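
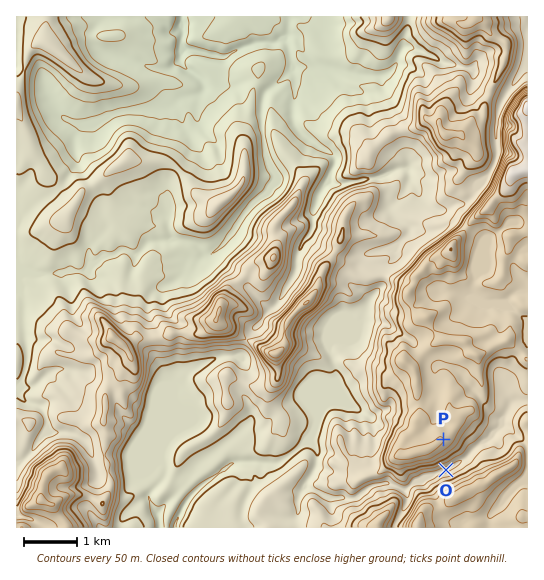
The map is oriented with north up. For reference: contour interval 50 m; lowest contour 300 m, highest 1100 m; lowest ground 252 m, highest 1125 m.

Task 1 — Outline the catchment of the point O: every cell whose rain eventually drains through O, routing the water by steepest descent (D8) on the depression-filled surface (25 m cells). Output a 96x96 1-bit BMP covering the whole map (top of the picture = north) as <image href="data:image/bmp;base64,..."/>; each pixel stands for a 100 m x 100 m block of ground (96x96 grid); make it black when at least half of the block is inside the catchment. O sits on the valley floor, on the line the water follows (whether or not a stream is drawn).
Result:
<image width="96" height="96" href="data:image/bmp;base64,Qk2+BAAAAAAAAD4AAAAoAAAAYAAAAGAAAAABAAEAAAAAAIAEAAATCwAAEwsAAAIAAAAAAAAA////AAAAAAAAAAAAAAAAAAAf//8AAAAAAAAAAAAP//8AAAAAAAAAAAAP//8AAAAAAAAAAAAH//8AAAAAAAAAAAAAf/8AAAAAAAAAAAAAP/8AAAAAAAAAAAAAP/8AAAAAAAAAAAAAf/8AAAAAAAAAAAAAf/8AAAAAAAAAAAAA//8AAAAAAAAAAAAA//8AAAAAAAAAAAAA//8AAAAAAAAAAAAA//8AAAAAAAAAAAAA//8AAAAAAAAAAADx//8AAAAAAAAAAAD///8AAAAAAAAAAAB///8AAAAAAAAAAAA///8AAAAAAAAAAAAf//8AAAAAAAAAAAAf//8AAAAAAAAAAAAf//8AAAAAAAAAAAAP//8AAAAAAAAAAAAP//8AAAAAAAAAAAAf//8AAAAAAAAAAAAf//8AAAAAAAAAAAAf//8AAAAAAAAAAAAf//8AAAAAAAAAAAAf//8AAAAAAAAAAAAf//8AAAAAAAAAAAAf//8AAAAAAAAAAAA///8AAAAAAAAAAAAf//8AAAAAAAAAAAAP//4AAAAAAAAAAAAH+HwAAAAAAAAAAAAD8DgAAAAAAAAAAAAAAAAAAAAAAAAAAAAAAAAAAAAAAAAAAAAAAAAAAAAAAAAAAAAAAAAAAAAAAAAAAAAAAAAAAAAAAAAAAAAAAAAAAAAAAAAAAAAAAAAAAAAAAAAAAAAAAAAAAAAAAAAAAAAAAAAAAAAAAAAAAAAAAAAAAAAAAAAAAAAAAAAAAAAAAAAAAAAAAAAAAAAAAAAAAAAAAAAAAAAAAAAAAAAAAAAAAAAAAAAAAAAAAAAAAAAAAAAAAAAAAAAAAAAAAAAAAAAAAAAAAAAAAAAAAAAAAAAAAAAAAAAAAAAAAAAAAAAAAAAAAAAAAAAAAAAAAAAAAAAAAAAAAAAAAAAAAAAAAAAAAAAAAAAAAAAAAAAAAAAAAAAAAAAAAAAAAAAAAAAAAAAAAAAAAAAAAAAAAAAAAAAAAAAAAAAAAAAAAAAAAAAAAAAAAAAAAAAAAAAAAAAAAAAAAAAAAAAAAAAAAAAAAAAAAAAAAAAAAAAAAAAAAAAAAAAAAAAAAAAAAAAAAAAAAAAAAAAAAAAAAAAAAAAAAAAAAAAAAAAAAAAAAAAAAAAAAAAAAAAAAAAAAAAAAAAAAAAAAAAAAAAAAAAAAAAAAAAAAAAAAAAAAAAAAAAAAAAAAAAAAAAAAAAAAAAAAAAAAAAAAAAAAAAAAAAAAAAAAAAAAAAAAAAAAAAAAAAAAAAAAAAAAAAAAAAAAAAAAAAAAAAAAAAAAAAAAAAAAAAAAAAAAAAAAAAAAAAAAAAAAAAAAAAAAAAAAAAAAAAAAAAAAAAAAAAAAAAAAAAAAAAAAAAAAAAAAAAAAAAAAAAAAAAAAAAAAAAAAAAAAAAAAAAAAAAAAAAAAAAAAAAAAAAAAAAAAAAAAAAAAAAAAAAAAAAAAAAAAAAAAAAAAAAAAAAAAAAAAAAAAAAAAAAAAAAAAAAAAAAAAAAAAAAAAAAAAAAAAAAAAAAAAAAAAAAAAAAAAAAAAAA="/>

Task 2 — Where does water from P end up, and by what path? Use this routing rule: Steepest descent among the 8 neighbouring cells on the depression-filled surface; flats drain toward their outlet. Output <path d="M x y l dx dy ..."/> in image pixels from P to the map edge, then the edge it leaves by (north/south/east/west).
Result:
<path d="M443 439l3 0 17 18 0 2-2 3-18 9-4 0-2 2-6 5-4 1-4 4-8 0-1 2-3 0-5 5-1-1-4 0-4-3-3 0-5-3-7 0-1 2-6 0-6 2-12 11-24 0-4-3-11-2-4-3-3 0-5-3 0-5 7-8 0-3 2-2 0-3 2-1 0-15-4-5-7 0-7 2-10 10-11 6-43-1-9 4-9 9-15 10-13 13-6 8-8 16 0 5"/>
exit: south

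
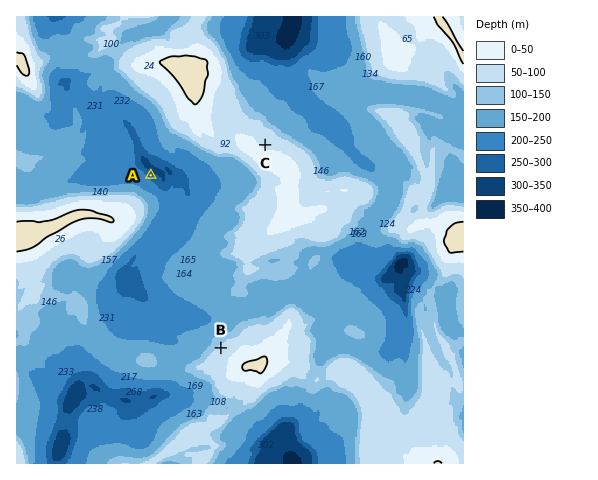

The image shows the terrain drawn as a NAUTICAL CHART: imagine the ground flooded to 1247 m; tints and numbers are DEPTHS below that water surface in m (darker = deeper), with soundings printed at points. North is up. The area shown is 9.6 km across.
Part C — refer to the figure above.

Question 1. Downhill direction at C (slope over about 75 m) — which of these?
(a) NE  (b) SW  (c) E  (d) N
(a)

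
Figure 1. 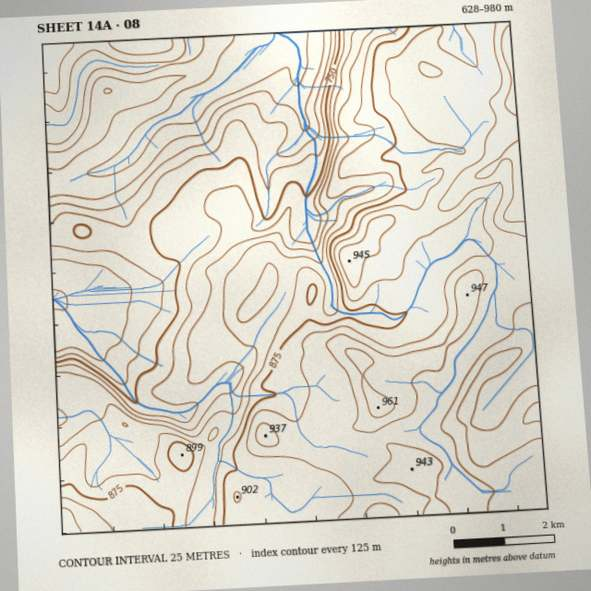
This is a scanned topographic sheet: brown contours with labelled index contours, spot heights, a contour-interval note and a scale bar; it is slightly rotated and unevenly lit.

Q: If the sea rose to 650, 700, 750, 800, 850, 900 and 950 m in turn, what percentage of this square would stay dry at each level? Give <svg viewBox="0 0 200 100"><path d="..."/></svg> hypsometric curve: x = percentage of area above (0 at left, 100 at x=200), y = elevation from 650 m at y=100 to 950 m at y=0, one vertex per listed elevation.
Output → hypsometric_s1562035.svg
<svg viewBox="0 0 200 100"><path d="M191 100l-27-17-20-16-18-17-24-17-38-16-58-17"/></svg>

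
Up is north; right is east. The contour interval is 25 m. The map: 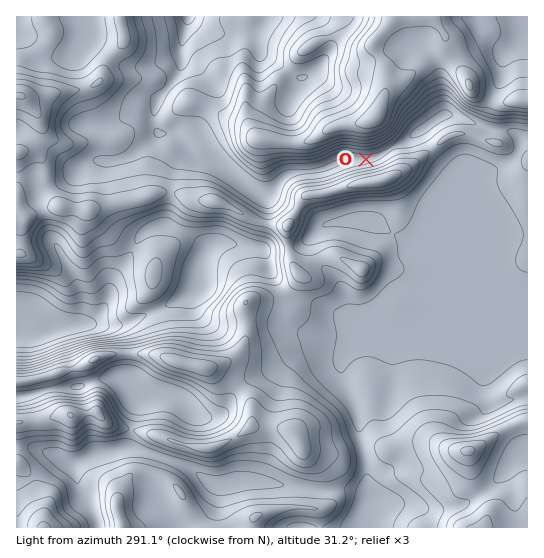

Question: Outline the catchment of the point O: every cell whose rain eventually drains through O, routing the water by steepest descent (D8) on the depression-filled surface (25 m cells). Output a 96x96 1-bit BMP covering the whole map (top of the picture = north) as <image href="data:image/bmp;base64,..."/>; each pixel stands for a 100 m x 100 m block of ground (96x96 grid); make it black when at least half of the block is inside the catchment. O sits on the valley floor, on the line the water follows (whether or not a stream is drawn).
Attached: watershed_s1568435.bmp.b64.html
<image width="96" height="96" href="data:image/bmp;base64,Qk2+BAAAAAAAAD4AAAAoAAAAYAAAAGAAAAABAAEAAAAAAIAEAAATCwAAEwsAAAIAAAAAAAAA////AAAAAAAAAAAAAAAAAAAAAAAAAAAAAAAAAAAAAAAAAAAAAAAAAAAAAAAAAAAAAAAAAAAAAAAAAAAAAAAAAAAAAAAAAAAAAAAAAAAAAAAAAAAAAAAAAAAAAAAAAAAAAAAAAAAAAAAAAAAAAAAAAAAAAAAAAAAAAAAAAAAAAAAAAAAAAAAAAAAAAAAAAAAAAAAAAAAAAAAAAAAAAAAAAAAAAAAAAAAAAAAAAAAAAAAAAAAAAAAAAAAAAAAAAAAAAAAAAAAAAAAAAAAAAAAAAAAAAAAAAAAAAAAAAAAAAAAAAAAAAAAAAAAAAAAAAAAAAAAAAAAAAAAAAAAAAAAAAAAAAAAAAAAAAAAAAAAAAAAAAAAAAAAAAAAAAAAAAAAAAAAAAAAAAAAAAAAAAAAAAAAAAAAAAAAAAAAAAAAAAAAAAAAAAAAAAAAAAAAAAAAAAAAAAAAAAAAAAAAAAAAAAAAAAAAAAAAAAAAAAAAAAAAAAAAAAAAAAAAAAAAAAAAAAAAAAAAAAAAAAAAAAAAAAAAAAAAAAAAAAAAAAAAAAAAAAAAAAAAAAAAAAAAAAAAAAAAAAAAAAAAAAAAAAAAAAAAAAAAAAAAAAAAAAAAAAAAAAAAAAAAAAAAAAAAAAAAAAAAAAAAAAAAAAAAAAAAAAAAAAAAAAAAAAAAAAAAAAAAAAAAAAAAAAAAAAAAAAAAAAAAAAAAAAAAAAAAAAAAAAAAAAAAAAAAAAAAAAAAAAAAAAAAAAAAAAAAAAAAAAAAAAAAAAAAAAAAAAAAAAAAAAAAAAAAAAAAAAAAAAAAAAAAAAAAAAAAAAAAAAAAAAAAAAAAAAAAAAAAAAAAAAAAAAAAAAAAAAAAAAAAAAAAAAAAAAAAAAAAAAAAAAAAAAAAAAAAAAAAAAAAAAAAAAAAAAAAAAAAAAAAAAAAAAAAAAAAAAAAAAAAAAAAAAAAAAAAAAAAAAAAAAAAAAAAAAAAAAAAAAAAAAAAAAAAAAAAAAAAAAAAAAAAAAAAAAAAAAAAAAAAAAAAAAAAAAAAAAAAAAAAAAAAAAAAAAAAAADwAAAAAAAAAAAAAAD8AAAAAAAAAAAAAAD/AAAAAAAAAAAAAAD/gAAAAAAAAAAAAAD/wAAAAAAAAAAAAAD/4AAAAAAAAAAAAAD/+AAAAAAAAAAAAAD//AEAAAAAAAAAAAD//w8AAAAAAAAAAAD///8AAAAAAAAAAAD///8AAAAAAAAAAAD///8AAAAAAAAAAAA///8AAAAAAAAAAAA///8AAAAAAAAAAAA///+AAAAAAAAAAAAf//wAAAAAAAAAAAAf//gAAAAAAAAAAAAf/+AAAAAAAAAAAAAf/+AAAAAAAAAAAAAf/8AAAAAAAAAAAAAf/8AAAAAAAAAAAAAf/4AAAAAAAAAAAAAf/wAAAAAAAAAAAAA//gAAAAAAAAAAAAB//gAAAAAAAAAAAAB//gAAAAAAAAAAAAB//gAAAAAAAAAAAAA//AAAAAAAAAAAAAAf/AAAAAAAAAAAAAAP+AAAAAAAAAAAAAAH8AAA="/>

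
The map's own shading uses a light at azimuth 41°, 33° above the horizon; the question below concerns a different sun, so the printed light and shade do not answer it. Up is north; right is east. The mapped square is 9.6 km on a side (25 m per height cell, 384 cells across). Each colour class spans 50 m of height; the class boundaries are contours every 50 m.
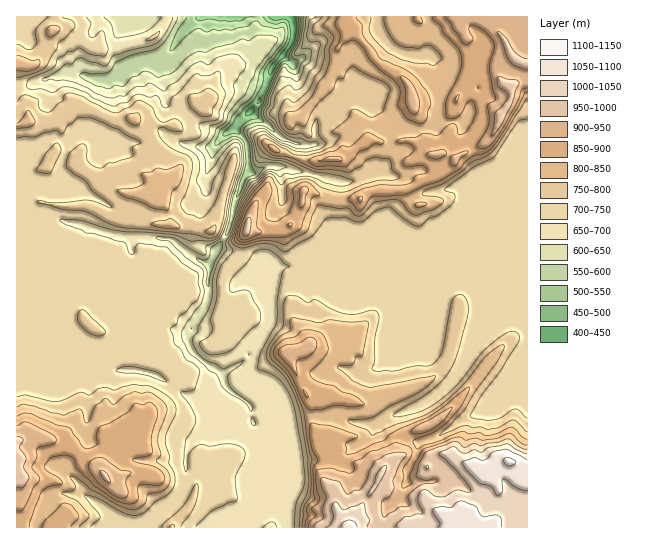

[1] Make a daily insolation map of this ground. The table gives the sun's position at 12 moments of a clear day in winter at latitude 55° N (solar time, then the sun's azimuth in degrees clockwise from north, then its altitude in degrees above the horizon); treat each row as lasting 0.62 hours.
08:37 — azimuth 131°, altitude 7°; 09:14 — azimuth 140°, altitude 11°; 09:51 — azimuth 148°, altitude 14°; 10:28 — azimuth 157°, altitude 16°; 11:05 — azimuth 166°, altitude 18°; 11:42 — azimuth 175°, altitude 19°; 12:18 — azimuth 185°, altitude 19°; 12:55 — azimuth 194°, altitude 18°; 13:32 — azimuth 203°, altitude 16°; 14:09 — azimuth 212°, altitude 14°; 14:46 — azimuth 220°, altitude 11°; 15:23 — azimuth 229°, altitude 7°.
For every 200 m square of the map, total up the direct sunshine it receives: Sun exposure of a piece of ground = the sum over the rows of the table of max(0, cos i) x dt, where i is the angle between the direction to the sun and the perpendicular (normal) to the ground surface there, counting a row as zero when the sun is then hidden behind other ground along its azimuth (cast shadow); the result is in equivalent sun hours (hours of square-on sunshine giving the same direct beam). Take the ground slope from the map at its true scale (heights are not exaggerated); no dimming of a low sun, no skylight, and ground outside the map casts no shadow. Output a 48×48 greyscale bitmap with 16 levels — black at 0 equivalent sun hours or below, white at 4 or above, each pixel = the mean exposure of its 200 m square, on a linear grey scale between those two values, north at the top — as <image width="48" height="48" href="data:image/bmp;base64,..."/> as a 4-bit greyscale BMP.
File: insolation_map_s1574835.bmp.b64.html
<image width="48" height="48" href="data:image/bmp;base64,Qk32BAAAAAAAAHYAAAAoAAAAMAAAADAAAAABAAQAAAAAAIAEAAATCwAAEwsAABAAAAAAAAAAAAAAABEREQAiIiIAMzMzAERERABVVVUAZmZmAHd3dwCIiIgAmZmZAKqqqgC7u7sAzMzMAN3d3QDu7u4A////AGdUe8qHmnQ5l3d3d3dkJER4dTRniGVndphTRER9/rYkqHd3dmZndzJVUhOGNEVWeJmEETj/6qyEaId3ZmZCVUNZhVhhIhR3d6mrqa/5Z87GV4d3d3ZGl0M4mDISM1mXeJiHR9yVi8l2V3d3d2ZXYjRFl1iHeLuHmFVUepczMzE2Vnd3d2ZXEiVkaWWJmqaLuWiauEI1aHZmZWd3d2VodlIzFKNIlRFFMWi7lkNomXVWVlVmZUZ5hmQQAREBEQAAAFdlVVZmZnh3dVVVRXd4d3dREmlQAAAAACISNUVVVoqYeHZEaHaGIhEjEBOJIAAAAhERI1REVWiXZlZ3d2aId4q7gwAClhAAAhASI0RDRDRVV4hldme8zLmJu4IAGXMRIzNEQzMiERElh2Rql3m2RUMzR6phAql2VWZlVEMiEAJYdmWYd4yURFMyERSIMUuodmZmZVVVRWd3dSc1eM52ZEVUMyIWcye5d3ZneJqpqql1JMukW/ubmaqnVVRDdjKKh4iHiIiJmYdUS5mZRXaKmHiHZmVVaFMomIh3iId4dmZkVWiIcxATVnmHZmZmaGQid2d3eId2ZlZ5NmZ4dCIwFWZ4dmZmaHZTNmd3d3ZmZniJk3dnZFYiIQAWd3d2Z4d2Zmd3d2ZmZ3d5tldmVHVEQzIjZmd3ZXd3Znd3dmZ3dmd3mFZmVmVWVVVVVmd3ZWeHZnZndmZ3dmd3dWdlZ2VWZmZmZnZmZmZ4d2ZmZmZnd2dmZkiHZ2VUVnZ3d3ZmdmZniGZmZmZmZndkESWId3d3ZmZnd3d3ZmZlZ2ZmZmZmV2ZCSjJpiLuYmIeIiIiHd3dmZmZmZmZlRCEoy8fv//65h3iIiIiHZnd3Znd2ZlRYvM7//uZc3d78mIiIeIiIdWd3d3dmZ5zsqZh1MlY1YyWZmZu4eJuZh2Z3d5mr3clVd4hlREQjdjOKrN37ib7tqHd3d3iGVVWKq6qHZEUiSVR5zLu+/qVomYd3d4ZWZnmoZVaKZFUhFlZoQQEoq6t1Rod3d4iYiJdEVmV5dEVBAREAATMAABWe+niHd2eIiHVVVURGdTVhIAAn7/yER6d4v9mYh3Zod2ZmRVRDRCNCe92neZq7t1i6if/Id3dmdWdmdlYwIyERnXIAABWrqoZDUm36d6mHdmd3iYV7ymADUQJVRTRWRFVDVUStmLyrmHeauniXZ6cQACu4ZWZUVXhlRmVduTU1mruFVmQ2ntlxBYV5dWVDabyGiWZ32lVTSHIAAzRGiaqnIlInt1RXZ6iHeXdEuzEzQQAAABM0U0iZU0Ijqod3ZWVVR4VnjIMRAAAREREiMzV4YzITSId3ioNFRHeJa//oM0ZzMyIiMzeIciAUNpisyCJFVWeEV3WryrzKhUQzISRmlyAiRomJURNWZndmmAJrvMut/slUMiEkanKYaJiWI2d3iYhoY1VpuXVTWd6ERDIjNIRLlItySaiJu5iIVWZoqXVUMRe2NEMiIRJHy5pleHmpqWmlV3QxNVU1VUOaURABIABTJWVHdnh5p4lmhg=="/>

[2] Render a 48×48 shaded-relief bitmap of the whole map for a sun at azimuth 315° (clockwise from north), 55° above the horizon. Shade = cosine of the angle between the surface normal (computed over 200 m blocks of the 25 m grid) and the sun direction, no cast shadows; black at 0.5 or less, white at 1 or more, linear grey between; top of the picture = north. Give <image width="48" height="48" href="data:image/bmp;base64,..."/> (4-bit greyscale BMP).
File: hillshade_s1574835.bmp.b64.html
<image width="48" height="48" href="data:image/bmp;base64,Qk32BAAAAAAAAHYAAAAoAAAAMAAAADAAAAABAAQAAAAAAIAEAAATCwAAEwsAABAAAAAAAAAAAAAAABEREQAiIiIAMzMzAERERABVVVUAZmZmAHd3dwCIiIgAmZmZAKqqqgC7u7sAzMzMAN3d3QDu7u4A////AGjMlleYZpzXWJmaqqve3NuIrcuqu6mpmWasuHeGVFnbZ5maqqve3MuYnMy8u6qqmWV6uYhkVDSMp4mZqqre3Ly3ety7zLqqmVVXiIZXZVNKuImZmZrOzKvJZ73LzLmamWZ4iIiZiHY4uYmZmpnM26vMdqyqq5mJmVZ4qauqqpdoupmZmarM67zNpX2omqqZmXZnisypmYd4q6mZmqq8y7zd2m3ru8zMqod3iby6mFV4qqqqqqrKqYrN3Jru3M3tqKmYmau7qVRomqqqqqrMuZms7bd87czduLuqqbu7unNXmZqqqpq8yqmazu2ja8zeycu7u7y8u5VXmZmaqqu7mZh2es79Qoq8ysu7zLy8zKh3iZmZqquah4iYVWnf5Seburu7u7zM3LmZmZmZmaqbmZqruWRb7VSJqqqqu7u8zLqpiZqpmaiqqqq7zMp1rsRYmqqqqqqqqqqpmZnLqXeomZiavMzJa+pGmZmZmZiImYmZmIebyniGeIh4qru8h96UeZmZmZmImZmYqoh4zduXaIh3mqq8pq3YaJmZqpmZmZmIvKmHnv7biJh2mqqrt4vch5mZqqqqqpl2vbqYfO7curqGiaqruHm8uZmaqqqqqqmFfbqpid3Lu7y4iZqryXiruqqqqqmaqqmXStqqmsy7u7vLmaqquoiaqqqqqqmZqqqZZ8uqmsyqqqqrqqqqu5iZqqqqqqqZmqqpd7uqmcyqqqqqqqqqupmZmqqqqqqpmqqqiMuZmby6qqqqqqqqupmqmaqqqqqqqqqqiN2YmZqqqqqpmZmqqpmqqqqqqqqpqqqYhq6meHeImZmZmZmaqpmqqqqqqqqqqqmIYh2wA0RXiZmZmZmZqpmaqqqqqqmYd3ZVdwfWFGQkeJmZmZmIqqmaqqqpmZmId3Zom3P+ebpDZ4domZd3iqqZqpmZiImZmpmZrLLvl72EVnY1iZdVaJqZqqqZqqqpmZh3m8Ov1p21aZpiRomHZ4mZmpqqqqqqqql1esYv+p3Zis3amId3iImZmZmZmaq7u7qWWdoM/q3riqvdzMp0JImZmaqZqaq7u7u4R90C3rvLZEV6u6qoUCaImaqpqpqqu7u6dt5khki8yWVWirqZlhE4mZmqqqmqqqqpdb+pqZet7sp3ibu7q5QCiYiZmqqpmZmIczvd65mZvMy5qru7qsxAWIeIiZmamImYZAC+7bdWq7u6qqmrurywBrmah4mruYq6liAK/ayWi7u7qpd6qKvGAbqsuqmt7JrLqUEBzt3Kaauqu6hquJvLALus25m97bvNy4QxX+zdl5qqvLl6yovLYGisy6q83bzdzKdlLf3e2ImZmrmKzIq7lDI2mph5vLvd3Ll1GP7u64iZmqmavKq7qYciRmZEearN3MuYMM7e7JmZqqqqvKrLqruVVndlREaszMy7kR3L3ZiamqqqqpnLqbu2V5mJqFFbu8zMuSnqrKiZqpiZmZmqqavJZ4qZvMYXu7zMzJjsq7h4qpiZmZmqmavMmHmZu9wzm7zNurzdy6h4q6iamZiamQ=="/>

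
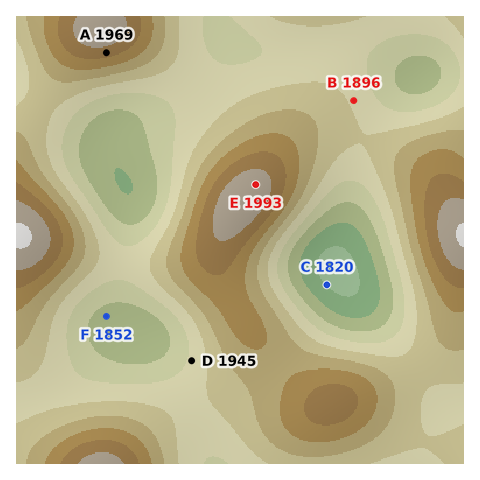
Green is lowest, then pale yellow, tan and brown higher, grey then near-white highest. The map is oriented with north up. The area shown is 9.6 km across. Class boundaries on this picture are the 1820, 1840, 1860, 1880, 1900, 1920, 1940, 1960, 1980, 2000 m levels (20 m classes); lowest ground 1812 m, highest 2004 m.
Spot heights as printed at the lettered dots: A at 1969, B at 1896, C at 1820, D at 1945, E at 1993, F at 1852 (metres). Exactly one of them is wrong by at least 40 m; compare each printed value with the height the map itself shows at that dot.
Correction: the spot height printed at D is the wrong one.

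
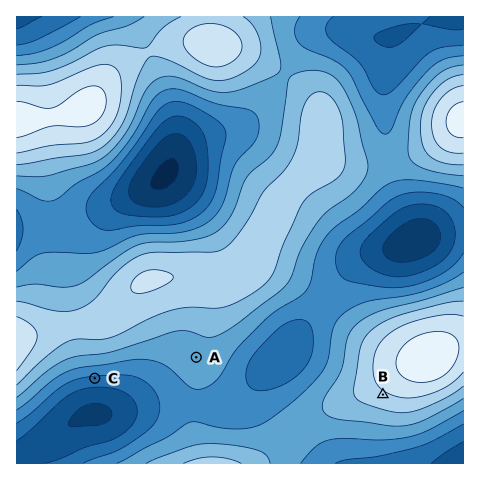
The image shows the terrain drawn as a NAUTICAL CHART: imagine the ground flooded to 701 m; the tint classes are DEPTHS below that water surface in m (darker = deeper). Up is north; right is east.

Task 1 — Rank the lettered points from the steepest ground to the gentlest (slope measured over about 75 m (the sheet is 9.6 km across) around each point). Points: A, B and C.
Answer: C B A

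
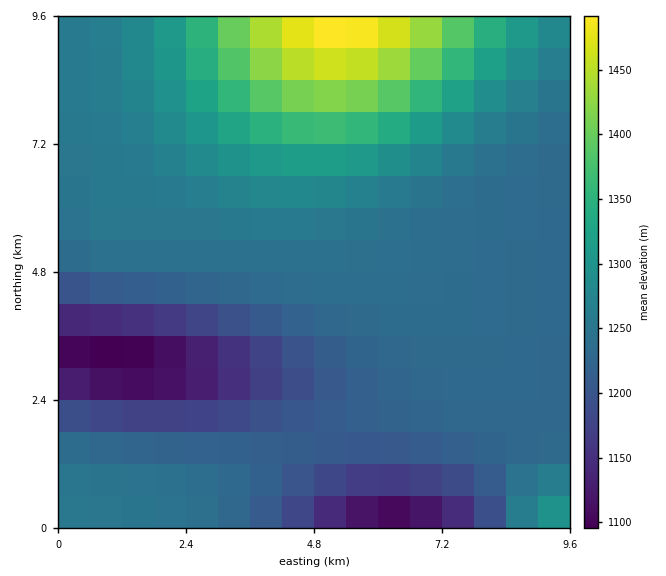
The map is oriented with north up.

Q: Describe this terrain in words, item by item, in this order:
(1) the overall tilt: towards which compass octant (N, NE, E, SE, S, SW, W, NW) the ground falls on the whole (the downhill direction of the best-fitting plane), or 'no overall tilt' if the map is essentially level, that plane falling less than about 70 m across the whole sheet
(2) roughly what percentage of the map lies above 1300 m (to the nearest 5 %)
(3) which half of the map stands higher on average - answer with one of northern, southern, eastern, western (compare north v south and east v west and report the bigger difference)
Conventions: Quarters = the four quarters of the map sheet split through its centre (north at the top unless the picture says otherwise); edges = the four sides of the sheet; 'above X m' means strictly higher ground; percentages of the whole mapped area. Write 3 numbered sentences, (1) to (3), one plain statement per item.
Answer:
(1) On the whole the ground falls towards the south.
(2) About 15 % of the map lies above 1300 m.
(3) The northern half stands higher on average than the southern half.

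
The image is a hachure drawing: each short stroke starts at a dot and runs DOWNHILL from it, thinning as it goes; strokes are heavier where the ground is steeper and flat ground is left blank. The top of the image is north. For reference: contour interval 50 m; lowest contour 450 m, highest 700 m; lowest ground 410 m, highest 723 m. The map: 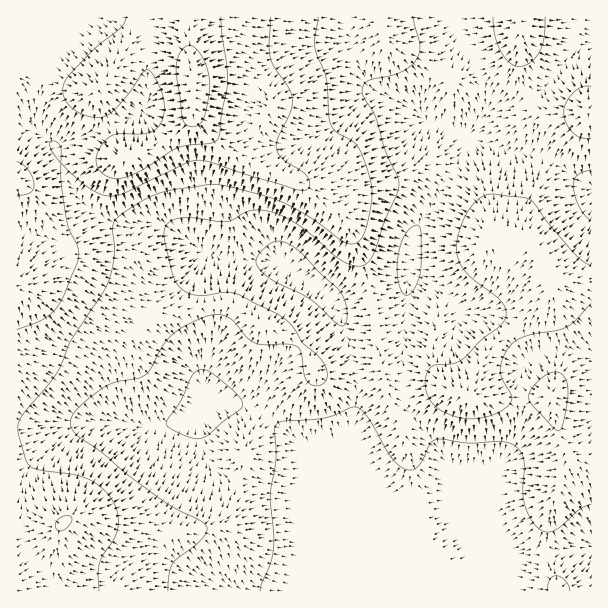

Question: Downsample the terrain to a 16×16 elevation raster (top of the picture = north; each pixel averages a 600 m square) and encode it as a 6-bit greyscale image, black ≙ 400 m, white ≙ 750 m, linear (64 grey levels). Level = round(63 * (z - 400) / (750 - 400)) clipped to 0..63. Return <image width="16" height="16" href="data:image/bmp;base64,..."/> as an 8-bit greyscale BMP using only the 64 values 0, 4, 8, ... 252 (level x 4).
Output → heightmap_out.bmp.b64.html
<image width="16" height="16" href="data:image/bmp;base64,Qk02BQAAAAAAADYEAAAoAAAAEAAAABAAAAABAAgAAAAAAAABAAATCwAAEwsAAAABAAAAAAAAAAAAAAEBAQACAgIAAwMDAAQEBAAFBQUABgYGAAcHBwAICAgACQkJAAoKCgALCwsADAwMAA0NDQAODg4ADw8PABAQEAAREREAEhISABMTEwAUFBQAFRUVABYWFgAXFxcAGBgYABkZGQAaGhoAGxsbABwcHAAdHR0AHh4eAB8fHwAgICAAISEhACIiIgAjIyMAJCQkACUlJQAmJiYAJycnACgoKAApKSkAKioqACsrKwAsLCwALS0tAC4uLgAvLy8AMDAwADExMQAyMjIAMzMzADQ0NAA1NTUANjY2ADc3NwA4ODgAOTk5ADo6OgA7OzsAPDw8AD09PQA+Pj4APz8/AEBAQABBQUEAQkJCAENDQwBEREQARUVFAEZGRgBHR0cASEhIAElJSQBKSkoAS0tLAExMTABNTU0ATk5OAE9PTwBQUFAAUVFRAFJSUgBTU1MAVFRUAFVVVQBWVlYAV1dXAFhYWABZWVkAWlpaAFtbWwBcXFwAXV1dAF5eXgBfX18AYGBgAGFhYQBiYmIAY2NjAGRkZABlZWUAZmZmAGdnZwBoaGgAaWlpAGpqagBra2sAbGxsAG1tbQBubm4Ab29vAHBwcABxcXEAcnJyAHNzcwB0dHQAdXV1AHZ2dgB3d3cAeHh4AHl5eQB6enoAe3t7AHx8fAB9fX0Afn5+AH9/fwCAgIAAgYGBAIKCggCDg4MAhISEAIWFhQCGhoYAh4eHAIiIiACJiYkAioqKAIuLiwCMjIwAjY2NAI6OjgCPj48AkJCQAJGRkQCSkpIAk5OTAJSUlACVlZUAlpaWAJeXlwCYmJgAmZmZAJqamgCbm5sAnJycAJ2dnQCenp4An5+fAKCgoAChoaEAoqKiAKOjowCkpKQApaWlAKampgCnp6cAqKioAKmpqQCqqqoAq6urAKysrACtra0Arq6uAK+vrwCwsLAAsbGxALKysgCzs7MAtLS0ALW1tQC2trYAt7e3ALi4uAC5ubkAurq6ALu7uwC8vLwAvb29AL6+vgC/v78AwMDAAMHBwQDCwsIAw8PDAMTExADFxcUAxsbGAMfHxwDIyMgAycnJAMrKygDLy8sAzMzMAM3NzQDOzs4Az8/PANDQ0ADR0dEA0tLSANPT0wDU1NQA1dXVANbW1gDX19cA2NjYANnZ2QDa2toA29vbANzc3ADd3d0A3t7eAN/f3wDg4OAA4eHhAOLi4gDj4+MA5OTkAOXl5QDm5uYA5+fnAOjo6ADp6ekA6urqAOvr6wDs7OwA7e3tAO7u7gDv7+8A8PDwAPHx8QDy8vIA8/PzAPT09AD19fUA9vb2APf39wD4+PgA+fn5APr6+gD7+/sA/Pz8AP39/QD+/v4A////AIR8bFxENCwcHBwcHBwYIByEiHRYTEQ0IBwcHCAYGCAUfIRwVEQ8MCAcHBwcGBwwMGxkUDgwLDAgHBwkIBwcMEBkTDgoJCQsJCAgMDA0MDxAcFhEOCggKDQ8LDhIXExMQIBoWEw0LDxERDQ4QEhIQDyQeGBUTERMRCwsMDQ4SExIqIxsWEhAOCgkNCgsQExUUJyQdFw8LCwkQFwsLExYWESgjHhgUFBIVHh0QCxEUEgsrJCsoIB4iJCIdEw0NDw4KJiYtLy8sJyMeGQ8LCgsNECksLyo0MiclHRQOCwwNDxMrLTEuNTMnIhsUEw8OEBAOKystLjIvKCEaFhYPDRQUDA="/>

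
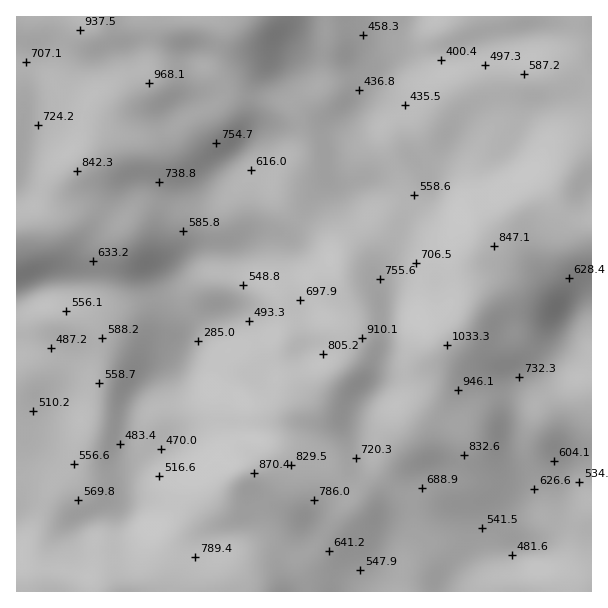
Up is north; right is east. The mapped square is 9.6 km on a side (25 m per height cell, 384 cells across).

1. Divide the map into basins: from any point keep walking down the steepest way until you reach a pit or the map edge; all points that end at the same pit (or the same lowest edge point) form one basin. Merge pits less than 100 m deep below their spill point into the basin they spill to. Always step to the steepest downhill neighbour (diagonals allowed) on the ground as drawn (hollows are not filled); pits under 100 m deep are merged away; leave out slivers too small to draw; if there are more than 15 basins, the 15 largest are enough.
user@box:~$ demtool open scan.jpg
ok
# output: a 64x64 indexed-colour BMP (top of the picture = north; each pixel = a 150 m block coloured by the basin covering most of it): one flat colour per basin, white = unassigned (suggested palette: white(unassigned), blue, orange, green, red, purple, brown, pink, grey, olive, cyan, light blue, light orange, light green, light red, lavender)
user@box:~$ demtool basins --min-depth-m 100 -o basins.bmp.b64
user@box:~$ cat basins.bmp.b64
<image width="64" height="64" href="data:image/bmp;base64,Qk12CAAAAAAAAHYAAAAoAAAAQAAAAEAAAAABAAQAAAAAAAAIAAATCwAAEwsAABAAAAAAAAAA////ALR3HwAOf/8ALKAsACgn1gC9Z5QAS1aMAMJ34wB/f38AIr28AM++FwDox64AeLv/AIrfmACWmP8A1bDFABERERERERERERERETMzMzMzMzMzMzMzMzMzMzMzMzMzEREREREREREREREREzMzMzMzMzMzMzMzMzMzMzMzMzMRERERERERERERERETMzMzMzMzMzMzMzMzMzMzMzMzMxERERERERERERERERMzMzMzMzMzMzMzMzMzMzMzMzMzEREREREREREREREREzMzMzMzMzMzMzMzMzMzMzMzMzMRERERERERERERERETMzMzMzMzMzMzMzMzMzMzMzMzMxERERERERERERERERMzMzMzMzMzMzMzMzMzMzMzMzMzEREREREREREREREREzMzMzMzMzMzMzMzMzMzMzMzMzMREREREREREREREREzMzMzMzMzMzMzMzMzMzMzMzMzMxERERERERERERERETMzMzMzMzMzMzMzMzMzMzMzMzMzERERERERERERERERMzMzMzMzMzMzMzMzMzMzMzMzMzMREREREREREREREREzMzMzMzMzMzMzMzMzMzMzMzMzMxERERERERERERERERMzMzMzREQzMzMzMzMzMzMzMzMzEREREREREREREREREREUREREREMzMzMzMzMzMzMzMzMRERERERERERERERERERFEREREREMzMzMzMzMzMzMzMxEREREREREREREREREREURERERERDMzMzMzMzMzMzMzERERERERERERERERERERFEREREREQzMzMzMzMzMzMzMREREREREREREREREREREUREREREREMzMzMzMzMzMzMxERERERERERERERERERERREREREREQzMzMzMzMzMzMzERERERERERERERERERERFEREREREREMzMzMzMzNDMzMRERERERERERERERERERERRERERERERDMzMzM0REREMxEREREREREREREREREREREUREREREREQzREREREREREERERERERERERERERERERERFERERERERDREREREREREQRERERERERERERERERERERERRERERERERERERERERERBEREREREREREREREREREREREUREREREREREREREREREERERERERERERERERERERERERFEREREREREREREREREQRERERERERERERERERERERERERRERERERERERERERERBERERERERERERERERERERERERFEREIiIkREREREREREERERERERERERERERERERERERERIiIiIiJEREREREREQRERERERERERERERERERERERERIiIiIiIiRERERERERBEREREREREREREREREREREREREiIiIiIiJEREREREREERERERERERERERERERERERERESIiIiIiIiREREREREQRERERERERERERERERERERERESIiIiIiIiJERERERERBERERERERERERERERERERERERIiIiIiIiIiREREREREEREREREREREREREREREREREREiIiIiIiIiJEREREREQREREREREREREREREREREREREiIiIiIiIiIkRERERERBERERERERERERERERERERERESIiIiIiIiIiREREREREERERERERERERERERERERERESIiIiIiIiIiIkREREREQRERERERERERERERERERERERIiIiIiIiIiIiJERERERBERERERERERERERERERERESIiIiIiIiIiIiIkREREREERERERERERERERERERERESIiIiIiIiIiIiIiJEREREERERERERERERERERERERESIiIiIiIiIiIiIiIiJERBERERERERERERERERERERESIiIiIiIiIiIiIiIiIiIhERERERERERERERERERERERIiIiIiIiIiIiIiIiIiIiEREREREREREREREREREREREiIiIiIiIiIiIiIiIiIiIhERERERERERERERERERERESIiIiIiIiIiIiIiIiIiIiEREREREREREREREREREREREiIiIiIiIiIiIiIiIiIiIhERERERERERERERERERERESIiIiIiIiIiIiIiIiIiIiEREREREREREREREREREREREiIiIiIiIiIiIiIiIiIiIiERERERERERERERERERERESIiIiIiIiIiIiIiIiIiIiIRERERERERERERERERERERIiIiIiIiIiIiIiIiIiIiIhEREREREREREREREREREREiIiIiIiIiIiIiIiIiIiIiEREREREREREREREREREREiIiIiIiIiIiIiIiIiIiIiIREREREREREREREREREREiIiIiIiIiIiIiIiIiIiIiIhERERERERERERERERESIiIiIiIiIiIiIiIiIiIiIiIiEREREREREREREREREiIiIiIiIiIiIiIiIiIiIiIiIiIRERERERERERERERIiIiIiIiIiIiIiIiIiIiIiIiIiIhEREREREREREREREiIiIiIiIiIiIiIiIiIiIiIiIiIiERERERERERERERESIiIiIiIiIiIiIiIiIiIiIiIiIiIRERERERERERERERIiIiIiIiIiIiIiIiIiIiIiIiIiIhEREREREREREREREiIiIiIiIiIiIiIiIiIiIiIiIiIiERERERERERERERERIiIiIiIiIiIiIiIiIiIiIiIiIiIRERERERERERERERIiIiIiIiIiIiIiIiIiIiIiIiIiIhEREREREREREREREiIiIiIiIiIiIiIiIiIiIiIiIiIi"/>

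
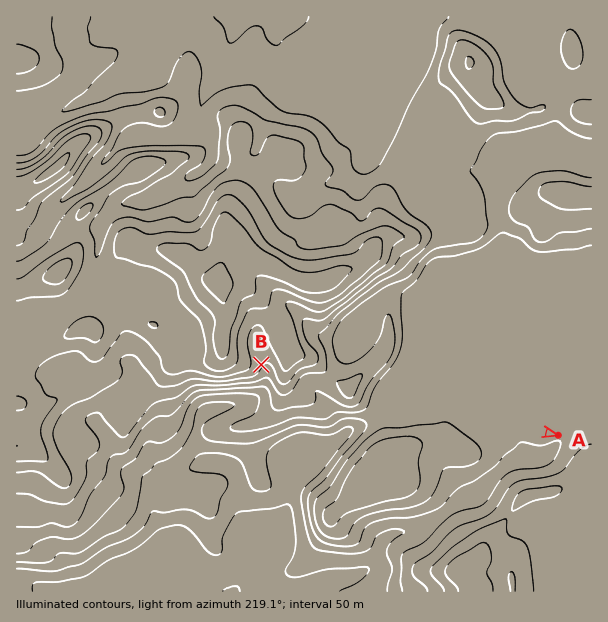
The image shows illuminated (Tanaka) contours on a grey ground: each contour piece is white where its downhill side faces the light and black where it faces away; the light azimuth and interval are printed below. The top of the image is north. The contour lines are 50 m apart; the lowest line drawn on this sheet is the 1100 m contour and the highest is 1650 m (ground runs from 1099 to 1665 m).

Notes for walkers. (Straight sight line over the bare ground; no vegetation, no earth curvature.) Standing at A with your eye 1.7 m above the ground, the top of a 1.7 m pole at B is out of sight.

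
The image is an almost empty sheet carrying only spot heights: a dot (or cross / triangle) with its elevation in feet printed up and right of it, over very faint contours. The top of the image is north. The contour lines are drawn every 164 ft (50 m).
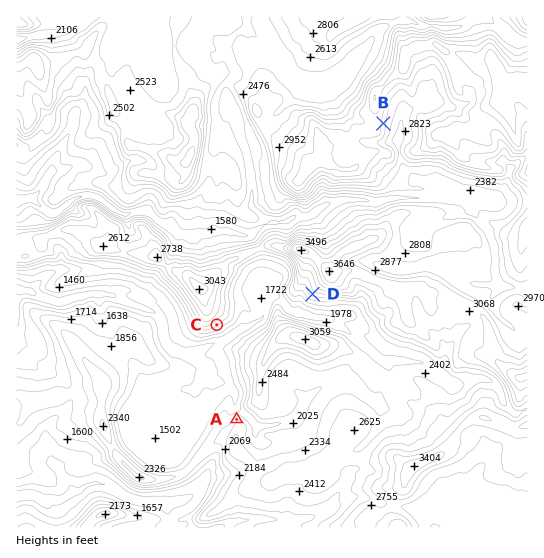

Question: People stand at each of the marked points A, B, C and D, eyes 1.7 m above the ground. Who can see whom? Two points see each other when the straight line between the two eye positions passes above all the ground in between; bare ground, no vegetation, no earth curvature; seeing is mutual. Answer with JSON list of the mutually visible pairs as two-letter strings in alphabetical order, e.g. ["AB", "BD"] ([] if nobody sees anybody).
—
["AC", "CD"]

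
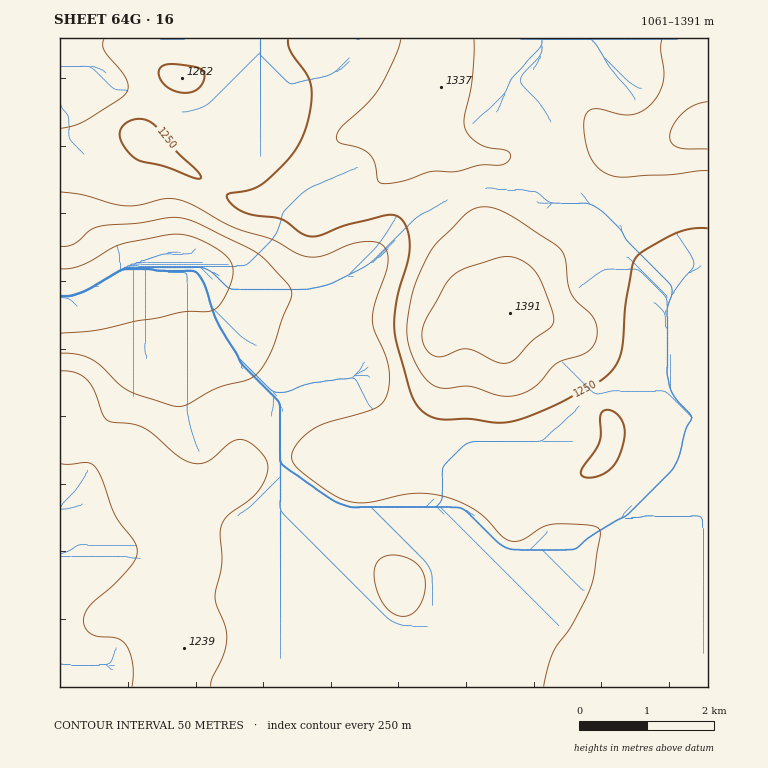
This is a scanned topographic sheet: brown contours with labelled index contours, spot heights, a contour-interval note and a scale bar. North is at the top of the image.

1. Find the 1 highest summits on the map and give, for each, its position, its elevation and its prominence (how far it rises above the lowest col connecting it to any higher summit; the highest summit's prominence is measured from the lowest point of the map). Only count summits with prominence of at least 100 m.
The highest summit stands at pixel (510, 313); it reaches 1391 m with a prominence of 330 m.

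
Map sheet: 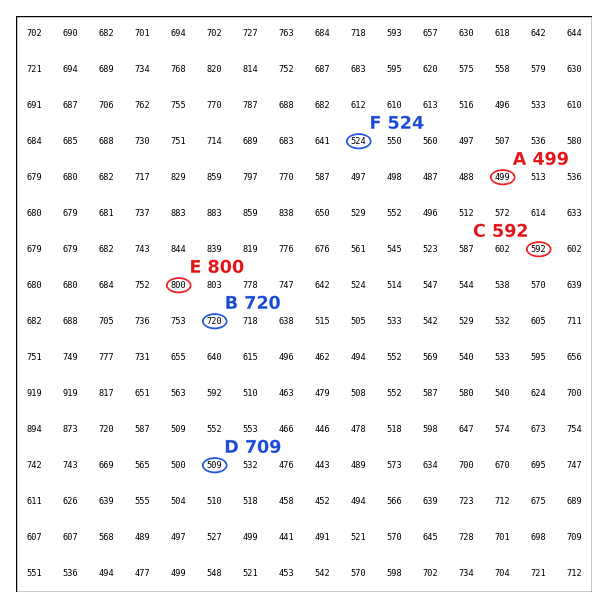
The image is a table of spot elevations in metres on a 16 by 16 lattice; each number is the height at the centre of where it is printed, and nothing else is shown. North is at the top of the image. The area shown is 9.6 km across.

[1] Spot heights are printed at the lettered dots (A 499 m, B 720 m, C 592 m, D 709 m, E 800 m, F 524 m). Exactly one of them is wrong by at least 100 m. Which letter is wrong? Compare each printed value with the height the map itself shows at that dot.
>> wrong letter D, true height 509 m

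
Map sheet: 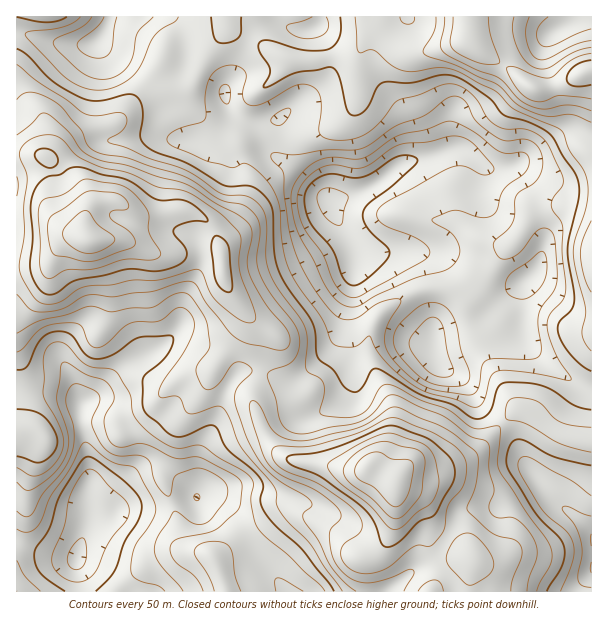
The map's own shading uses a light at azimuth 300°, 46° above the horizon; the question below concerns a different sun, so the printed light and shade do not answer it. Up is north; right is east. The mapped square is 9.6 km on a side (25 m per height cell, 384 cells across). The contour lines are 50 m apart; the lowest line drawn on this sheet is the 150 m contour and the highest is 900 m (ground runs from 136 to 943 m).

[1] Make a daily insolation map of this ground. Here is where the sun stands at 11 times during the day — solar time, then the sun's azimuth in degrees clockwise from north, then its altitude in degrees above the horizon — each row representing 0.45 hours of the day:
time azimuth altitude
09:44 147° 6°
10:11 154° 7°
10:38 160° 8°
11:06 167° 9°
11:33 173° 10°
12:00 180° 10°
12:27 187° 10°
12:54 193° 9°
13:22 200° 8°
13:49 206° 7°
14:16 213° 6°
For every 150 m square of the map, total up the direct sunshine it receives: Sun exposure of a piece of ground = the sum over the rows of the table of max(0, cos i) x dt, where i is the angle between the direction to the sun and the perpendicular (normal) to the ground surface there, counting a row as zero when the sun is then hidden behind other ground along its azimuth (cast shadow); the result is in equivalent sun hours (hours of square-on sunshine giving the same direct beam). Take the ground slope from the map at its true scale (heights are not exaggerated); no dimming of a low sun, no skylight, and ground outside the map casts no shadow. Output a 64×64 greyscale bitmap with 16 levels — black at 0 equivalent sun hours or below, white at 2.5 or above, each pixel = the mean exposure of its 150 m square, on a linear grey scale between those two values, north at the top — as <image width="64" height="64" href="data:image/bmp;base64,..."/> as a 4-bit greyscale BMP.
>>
<image width="64" height="64" href="data:image/bmp;base64,Qk12CAAAAAAAAHYAAAAoAAAAQAAAAEAAAAABAAQAAAAAAAAIAAATCwAAEwsAABAAAAAAAAAAAAAAABEREQAiIiIAMzMzAERERABVVVUAZmZmAHd3dwCIiIgAmZmZAKqqqgC7u7sAzMzMAN3d3QDu7u4A////ABEQAAABJHiHd3ZmUzMzRWeJmqu7p0IRJFVmZVRWeHUQERAAAAETaIiJiIdTMzRGeJq83dzLcxEkVmdmZVaJhjAiIQAAEiJGZ4iIh1RERFd4mrzLqquXREVWZmVmZniHZCMzMQEjMzRWd3h2RERFZ4iJmXZmeZmHVFVUQ0VmVWZlNFVVMzIjMzVVRDIjRFZ4iJl1MjRomHZUQzMiM0RDRERXd2ZUMiIiIzIQAAI1Z4iZqWMRE1iZdlQzIRESIiIiM4mXZlRDIRESEQAAATVniaqXUhEkaaqHZTIRAAEREAElmYdlVEMhERIhEAABJGeJmXQyI1abu6mFIQAAARAAATeIdlVVRDIiIzIQAAATaIhlMiNXmru7u5YyEREREAACWHd3ZVVFVVRFUxAAASRnZUM0aKvMupqqmHZDMzIRASRod4iHZVVndndkIRESNENFVom87uyXd4d5qHVUMRETRWd5q7l2VniHiGREREVENGm83d3uyWVWZVeYZVMRESRWZprNy5d3iYd2VXd3iYiKzv/ty6mWQ0VURWZlMhESNWd2qrzLqZq6l2RXmavMzN3u7bqFRFVDJFVDRFUyEiRXeIipirqqvN3Kdoq7zMzMy6hkMiEREzIBNDIiNFQ0VnmaqodomIm83cuqvMu6mZqXQQAAAAAAEAABEAESRVZ4mqqpZmZVaJmZmrvLu5dneHUQAAAAAAAAAAAAAAAkZ4mYd2VVUyNHh2VXmpmal2Z3YwAAAAAAAAAAAAAAAAN4mHVEMzMhEjVVVFiYdnmYdndTAAAAAAAAAAAAAAAAAmiGVDIREAASISM0aJhlZ5mHdlIQAAAAAAAAAAAAAAABRmRDIQAAASIiIiNFZ3ZWiYdlMhEAAAAAAAAAAAAAAAI0MzIRACIiNFVUNFRFdlZ4hkMiIhEAAAAAAAAAAAAAAiESERAARURVZ4h3dTNWZmd1IRIiIhAAAAAAAAAAAAARAAAAARNmVEV5qodlMiRmZnYxEjMyEAAAAAAAAAAAABAAAAACV4ZURYvMl0IREjREZlRFVlMQAAAAAAAAAAAAAAAAADaKh1RXrNynUxERIiJGd3d4dSAAAAAAAAAAAAEAAAACWJmHZnmqu6h1QyESIjV4iJl1IQAAAAAAAAAAERAAABSId5mZmpiJmId2QyI0VoiJl1MiEAAAAAAAAAEiEQAANndmibzLlmeIiJl0MjVniIdkIiIQAAAAAAAAASIiEAJWZVV5zu2mRWiaqpZERXiIdSERERAAAAAAAAASIiIjNEQzNHnf/rhmeJqqmHd4iYdSEAAAAAAAEREQEjMzMzRDIhEkac7+ypiZmpmJmZmphTEQAAAAAAABI0RERERDMzIQATV4vMzLu6qpmZqZiZhjIRAAAAAAAAATRVVDREMhERETV4maqrzcuqqru7mIh0IREAAAAAAAAAAjMzM0RDERESVoeIiJvdy6u8zdyoZ1MhERABAAAAAAAAABEjNFVDIiRndmZ4m93cu8zN3bhVQyIiEREQAAAAAAAAABIjV3UzNWdkRWis3t3My6qZl1REQzMRERAAAAAAAAABEjNXh1RFZlM0WKzd3dyoZERWVEVVQyERAAABAAAAESIjRFZ3ZUVVQzRXiZiZmGMhEjVDJGZUMhAAARESIjREREVUNFd2VEMzRVVVQyIiIiIjRUIiRVQyEAABEjZ4iIdmVDIiNXdkMiRVQyIhAAE0RFZmUxETREMQABEkeJmYdmVCEREkZ3UyJFUhERIRNFRGd3UxAAEkQxEBETRWd2VEQzIREjRndjIkQxAAEkVlMiI0MQAAABMzIRESIREiIiIyIiI0RFVUMyMyAAABNDIQAAAAAAAAATRCIiMhAAABIzMiIzQzMzMjMzEAAAAAAAAAAAAAAAABNmZERUIQAAEjMzMiIhESIjREMhAAAAAAAAAAAAAAABE2iYd3h0EAARIjMyIQABIzRVZUMhEAAAAAAAAAAAAAETWKqZmqhSERERIiIyIRI0V4Z2ZTIAAAAAAAAAAAAAESNHm7u7y6dDIhERI1ZUM0V5l1RDIQAAAAAAAAAAABIiNEaLzczMu5d2QiI2iZh2Z5mFEQAAAAAAAAAAAAABIjM0RXm8zLvMu7qXZnmqqpiIhkMAAAAAAAAAAAAAABESIzNEVomqqrzMu6qqu7u7u7p0MxAAAAAAAAAAAAASIRIiMzM0VniJmru6mau7u7zN7IZnIRAAAAAAAAAAESIhI0QzMjNEVnd4mamYiImZrP/9uaoiIQAAAAARAAEjMiI2d2VDM0RWZmZ3iIh2Z3eu//3MyyEAAAAAAAESM0RDIjWKmGVEVVVWZnd3iIiJib7+283LIAAAAAAAASMzRFQzI1iqmHZVVVVnmZiJq8zMzLl3m8oQAAAAAAABIzMzVVUyE2mqmGVVZnmru7vO7/7IQRJYqhAAAAAAAAAjQyJGd1QzRpqpdmZmiau83v//7IIAABJGAAAAAAAAABNEM0Z4dmZmZ3dmZmZ4iJvf//2nMAAAAAEAAAAAAAAAEjMzRXd2ZlQyIkRVVmZVZ6ztqGMgAAAAAAAAAAAAABERIzNFZ3ZUIQAAEjRVVDMjV4dkMiEAAAAAARERAAABERESNERVZTIAAAACNFVUIREjREMzMxAAAABmmql1MREhEBI0REVEMhERERNEREQyIiMzRDNEQQAAALzd3Ll0IREQEjREREVURWd1VVVEREREREREREVUIQAB"/>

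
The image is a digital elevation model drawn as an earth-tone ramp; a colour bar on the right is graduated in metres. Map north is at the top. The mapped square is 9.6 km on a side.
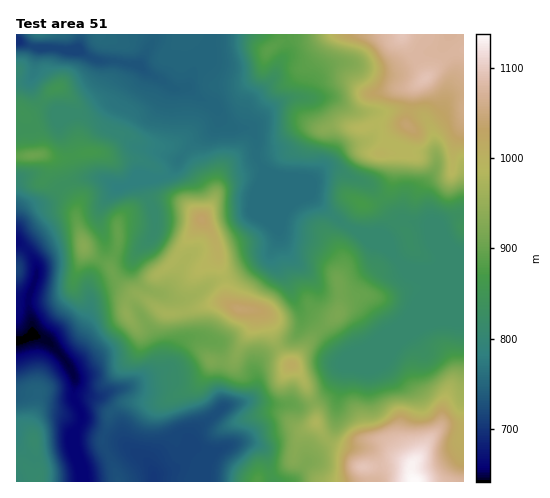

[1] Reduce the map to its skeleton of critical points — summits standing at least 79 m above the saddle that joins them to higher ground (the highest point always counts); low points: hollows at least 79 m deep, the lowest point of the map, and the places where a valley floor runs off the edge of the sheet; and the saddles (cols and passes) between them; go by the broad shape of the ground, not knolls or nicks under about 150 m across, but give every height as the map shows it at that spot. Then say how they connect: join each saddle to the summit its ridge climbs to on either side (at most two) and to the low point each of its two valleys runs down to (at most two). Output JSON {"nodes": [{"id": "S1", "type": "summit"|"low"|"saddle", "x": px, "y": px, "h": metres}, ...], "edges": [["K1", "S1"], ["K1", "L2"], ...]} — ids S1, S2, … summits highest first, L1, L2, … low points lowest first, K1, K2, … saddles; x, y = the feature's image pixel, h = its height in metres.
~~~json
{"nodes": [
{"id": "S1", "type": "summit", "x": 414, "y": 481, "h": 1138},
{"id": "S2", "type": "summit", "x": 403, "y": 36, "h": 1094},
{"id": "S3", "type": "summit", "x": 239, "y": 310, "h": 1039},
{"id": "S4", "type": "summit", "x": 34, "y": 442, "h": 812},
{"id": "L1", "type": "low", "x": 18, "y": 341, "h": 641},
{"id": "L2", "type": "low", "x": 18, "y": 40, "h": 696},
{"id": "K1", "type": "saddle", "x": 313, "y": 402, "h": 930},
{"id": "K2", "type": "saddle", "x": 221, "y": 361, "h": 915},
{"id": "K3", "type": "saddle", "x": 321, "y": 330, "h": 907},
{"id": "K4", "type": "saddle", "x": 66, "y": 184, "h": 834},
{"id": "K5", "type": "saddle", "x": 348, "y": 227, "h": 809},
{"id": "K6", "type": "saddle", "x": 80, "y": 425, "h": 660}],
"edges": [["K1", "S1"], ["K1", "S3"], ["K1", "L1"], ["K1", "L2"], ["K2", "S1"], ["K2", "S3"], ["K2", "L1"], ["K3", "S1"], ["K3", "S3"], ["K3", "L2"], ["K4", "S3"], ["K4", "L1"], ["K4", "L2"], ["K5", "S1"], ["K5", "S2"], ["K5", "L2"], ["K6", "S1"], ["K6", "S4"], ["K6", "L1"]]}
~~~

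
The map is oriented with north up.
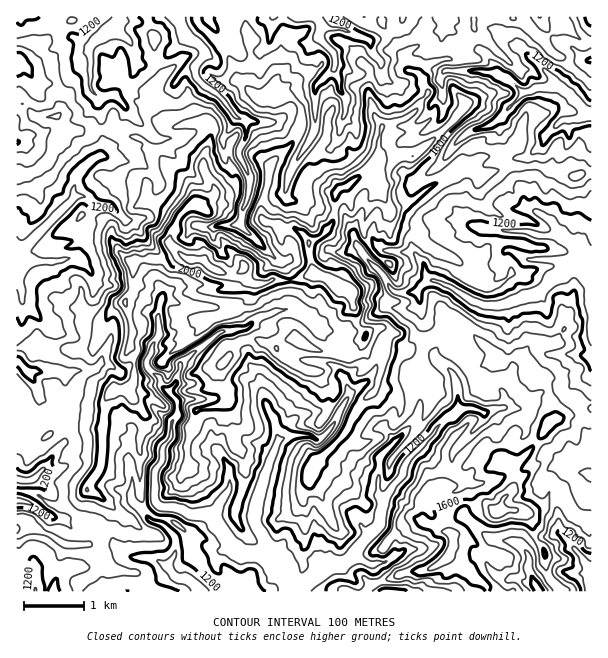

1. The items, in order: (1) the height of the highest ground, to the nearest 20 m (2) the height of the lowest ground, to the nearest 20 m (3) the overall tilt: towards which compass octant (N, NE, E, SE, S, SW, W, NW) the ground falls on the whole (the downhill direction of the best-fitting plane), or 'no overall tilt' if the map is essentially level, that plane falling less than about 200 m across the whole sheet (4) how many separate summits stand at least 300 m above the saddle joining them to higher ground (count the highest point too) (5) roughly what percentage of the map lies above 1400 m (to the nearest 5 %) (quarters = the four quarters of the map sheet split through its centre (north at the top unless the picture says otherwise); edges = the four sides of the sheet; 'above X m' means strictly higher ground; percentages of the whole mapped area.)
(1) About 2240 m is the highest elevation on the sheet.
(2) The lowest point is down at roughly 1040 m.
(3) There is no overall tilt: the best-fitting plane is nearly level.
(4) Counting only tops that stand 300 m proud, the map has 2 summits.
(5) Ground above 1400 m makes up about 50 % of the sheet.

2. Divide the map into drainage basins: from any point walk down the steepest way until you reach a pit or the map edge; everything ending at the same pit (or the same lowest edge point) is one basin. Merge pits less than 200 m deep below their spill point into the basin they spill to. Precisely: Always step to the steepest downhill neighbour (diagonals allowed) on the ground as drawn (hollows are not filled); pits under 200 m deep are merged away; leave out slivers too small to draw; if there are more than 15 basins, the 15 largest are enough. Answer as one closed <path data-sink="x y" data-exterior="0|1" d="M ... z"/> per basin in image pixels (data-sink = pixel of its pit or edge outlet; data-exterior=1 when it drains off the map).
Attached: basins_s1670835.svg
<path data-sink="293 591" data-exterior="1" d="M198 205l-7 0-13 13-3 10-5 6-1 8 10 11-15 6-23 0-8 2 1 24-2 9-6 6 0 5 6 18 0 18-4 10 6 12 0 15-8 12-12 0-10 12 0 15-2 11 0 34-14 24 0 5 16 8 8 8 0 3-10 14-4 9-8 10 10 9 3 11-10 11-15 10 0 8 408 0 1-5-4-4-9-5-7-7-12-5-7-8 4-10 0-12-4-6 0-14 8-11 8-3 19 2 12 7 18-1 18 2 9-4 6-5 2-9 4-2 6 1 6 5 11 18 6 2 11 0 0-98-25-5-13 6-1-10-3-4-2-20-11-13-5-2-3-9-7-7-9 0-10 5-6-1-3-6-24-24-18-12-3 0-12 14-11 8-12 4-6 6-19 0-4-3 0-12-5-7-8 2-6 4-10-10-4-28-16-10-7-8-16-5-5-33-9-10-6-2-11 0-18-6-3-4-21 0-9-4-7-8-20 4z"/><path data-sink="591 278" data-exterior="1" d="M540 166l-30 0-19 6-11 6-13-9-11 1-31 20-12 10-21 10-10-15-2-13-8-8-6 0-30 18 0 18-5 15-10 11-13 7 4 24 2 7 15 4 7 8 16 10 4 28 10 10 6-4 8-2 5 7 0 12 4 3 19 0 6-6 12-4 11-8 7-9 5-5 3 0 18 12 24 24 3 6 6 1 10-5 9 0 7 7 3 9 5 2 11 13 2 20 5 13 12-5 24 5 1-246-10 0-10 2z"/><path data-sink="17 252" data-exterior="1" d="M114 130l-49 0-13 22-2 7-6 7-17 9-11-1 0 228 4 2 2 28 13 7 7 0 6-3 6-8 11-4 12-2 22 6 4-2 1-24 4-6 6-6 12 0 8-12 0-15-6-12 4-10 0-18-6-18 0-5 6-6 2-9-1-24 8-2 23 0 15-6-10-11 1-8 5-6 3-10 13-13 3-1-1-16-10-12-9-4-33-33-16-3z"/><path data-sink="177 17" data-exterior="1" d="M245 16l-228 0-1 86 8 2 11 12 22 0 6 16 51-2 11 6 13 2 17 13 19 21 9 4 7 7 4 9 1 13 9 5 20-4 7 8 9 4 21 0 1-15 6-18 2-18 20-21 6-9 5-9 0-20-8-10-6-2-11-2-18 3-10-8 5-17 0-12-3-7 0-15-4-11z"/><path data-sink="591 114" data-exterior="1" d="M591 16l-78 0-4 3-11 0-9-3-15 3 0 13-10 11-10 7-4 8-18 4-11 9-1 3 7 15 0 6-9 13-11 10-25 10-4 36-4 6-4 3 10 9 2 13 8 14 6-1 17-8 21-16 16-10 12-5 11 3 6 6 31-12 30 0 32 10 19-2z"/><path data-sink="300 17" data-exterior="1" d="M354 16l-108 1 0 10 4 11 0 15 3 7 0 12-5 17 10 8 18-3 11 2 6 2 8 10 0 20-5 9-6 9-20 21-2 18-8 28 4 9 18 6 11 0 6 2 10 12 12-6 10-11 5-15 0-18 3-4 9-2 6-6 20-10 4-6 4-36 29-13 16-20 0-6-3-3-2-8-5-5-11-5-3-12-11-21-8-11-3-2-18 2-6-4z"/><path data-sink="21 480" data-exterior="0" d="M77 422l-17 4-18 13-12-1-6-4-4-7-4 1 0 90 8 2 6 8 21 7 12 9 6 2 20-2 9-11 4-9 10-14 0-3-8-8-16-8 0-5 14-24 0-33z"/><path data-sink="539 591" data-exterior="1" d="M467 502l-11 3-8 11 0 14 4 6 0 12-4 10 7 8 12 5 7 7 9 5 4 4 1 5 71-1 0-3-12-15-3-24-8-9-4-16-7-12-12-2-18 1-12-7z"/><path data-sink="591 585" data-exterior="1" d="M552 492l-4 2-2 9-6 5-9 4-8 0 5 3 7 22 9 12 3 24 12 15 0 3 32 1 1-73-11-1-6-2-11-18-6-5z"/><path data-sink="35 591" data-exterior="1" d="M29 526l-13 11 1 55 60 0 1-8 15-10 10-11-3-11-11-8-26 0-12-9z"/>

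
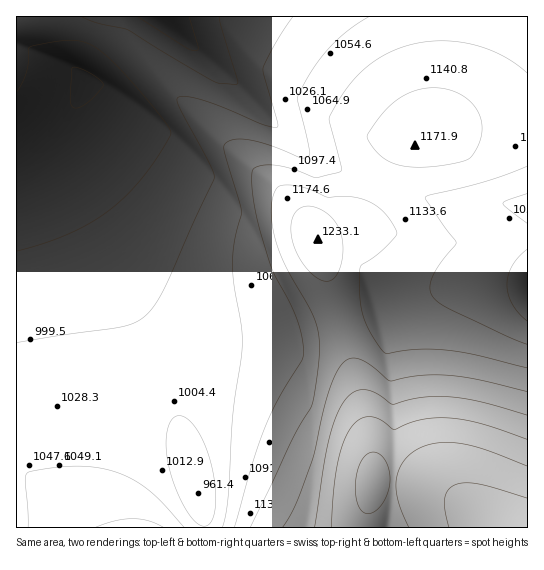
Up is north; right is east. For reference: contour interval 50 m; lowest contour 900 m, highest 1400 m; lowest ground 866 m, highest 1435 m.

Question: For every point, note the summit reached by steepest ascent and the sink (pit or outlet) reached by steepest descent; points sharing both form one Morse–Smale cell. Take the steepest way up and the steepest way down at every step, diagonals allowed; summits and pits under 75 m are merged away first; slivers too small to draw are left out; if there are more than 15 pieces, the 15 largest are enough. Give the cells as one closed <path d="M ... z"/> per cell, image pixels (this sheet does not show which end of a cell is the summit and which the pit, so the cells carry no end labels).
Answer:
<path d="M527 16l-511 1 0 140 5 0 8-4 23-18-5 7 1 15 87 160 32 69 24 76 10 43 4 23 284-1-24-23-23-13-24-7-45-3 0-22-5-32-49-189 26-14 9 0 7-6 12-20 11-29 13-22 16 0 16-12 20-6 79 0z"/><path d="M497 128l-48 1-20 6-16 12-16 0-13 22-11 29-12 20-7 6-9 0-22 11-4 3 0 4 49 185 5 32 0 22 36 2 26 5 24 12 31 28 37 0 1-398z"/><path d="M47 139l-18 14-13 5 0 369 187 1 1-10-3-13-14-58-28-81-24-49-87-160z"/>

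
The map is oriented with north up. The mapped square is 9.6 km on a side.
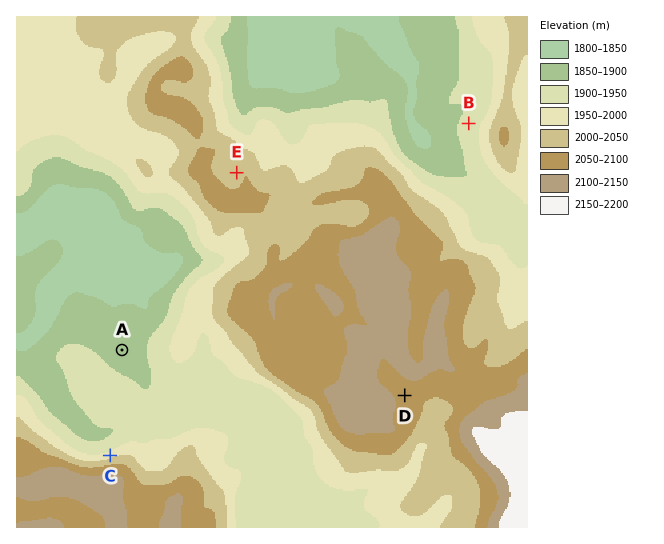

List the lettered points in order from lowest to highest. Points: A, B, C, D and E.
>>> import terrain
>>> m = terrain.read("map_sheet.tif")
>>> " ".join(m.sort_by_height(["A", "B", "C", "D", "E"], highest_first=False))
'A B C E D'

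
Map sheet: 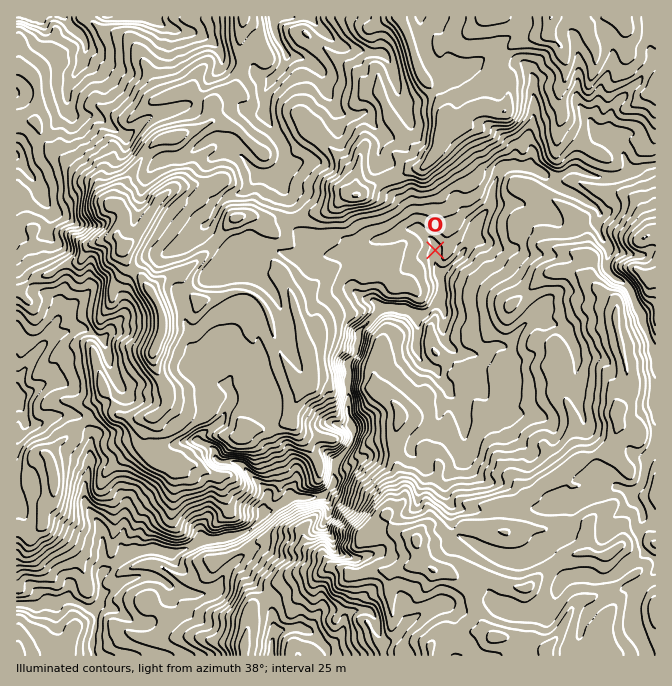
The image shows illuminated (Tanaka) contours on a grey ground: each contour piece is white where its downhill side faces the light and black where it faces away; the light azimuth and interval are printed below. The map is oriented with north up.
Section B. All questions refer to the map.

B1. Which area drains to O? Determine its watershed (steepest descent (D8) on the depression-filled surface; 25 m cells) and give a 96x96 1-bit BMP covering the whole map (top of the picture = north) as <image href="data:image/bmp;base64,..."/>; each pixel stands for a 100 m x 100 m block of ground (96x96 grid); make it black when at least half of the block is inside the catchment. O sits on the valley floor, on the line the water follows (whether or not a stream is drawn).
<image width="96" height="96" href="data:image/bmp;base64,Qk2+BAAAAAAAAD4AAAAoAAAAYAAAAGAAAAABAAEAAAAAAIAEAAATCwAAEwsAAAIAAAAAAAAA////AAAAAAAAAAAAAAAAAAAAAAAAAAAAAAAAAAAAAAAAAAAAAAAAAAAAAAAAAAAAAAAAAAAAAAAAAAAAAAAAAAAAAAAAAAAAAAAAAAAAAAAAAAAAAAAAAAAAAAAAAAAAAAAAAAAAAAAAAAAAAAAAAAAAAAAAAAAAAAAAAAAAAAAAAAAAAAAAAAAAAAAAAAAAAAAAAAAAAAAAAAAAAAAAAAAAAAAAAAAAAAAAAAAAAAAAAAAAAAAAAAAAAAAAAAAAAAAAAAAAAAAAAAAAAAAAAAAAAAAAAAAAAAAAAAAAAAAAAAAAAAAAAAAAAAAAAAAAAAAAAAAAAAAAAAAAAAAAAAAAAAAAAAAAAAAAAAAAAAAAAAAAAAAAAAAAAAAAAAAAAAAAAAAAAAAAAAAAAAAAAAAAAAAAAAAAAAAAAAAAAAAAAAAAAAAAAAAAAAAAAAAAAAAAAAAAAAAAAAAAAAAAAAAAAAAAAAAAAAAAAAAAAAAAAAAAAAAAAAAAAAAAAAAAAAAAAAAAAAAAAAAAAAAAAAAAAAAAAAAAAAAAAAAAAAAAAAAAAAAAAAAAAAAAAAAAAAAAAAAAAAAAAAAAAAAAAAAAAAAAAAAAAAAAAAAAAAAAAAAAAAAAAAAAAAAAAAAAAAAAAAAAAAAAAAAAADAAAAAAAAAAAAAAADgAAAAAAAAAAAAAAHAAAAAAAAAAAAAAAHAAAAAAAAAAAAAAAPAAAAAAAAAAAAAAAPAAAAAAAAAAAAAAAeAAAAAAAAAAAAAAAeAAAAAAAAAAAAAAAeAAAAAAAAAAAAAAA+AAAAAAAAAAAAAAA8AAAAAAAAAAAAAAA8AAAAAAAAAAAAAAB8AAAAAAAAAAAAAYD8AAAAAAAAAAAAA/v/AAAAAAAAAAAAB///gAAAAAAAAAAAB///gAAAAAAAAAAAB///4AAAAAAAAAAAA///8AAAAAAAAAAAAf///+AAAAAAAAAAAH////gAAAAAAAAAAH////zgAAAAAAAAAD/////wAAAAAAAAAB/////wAAAAAAAAAA/////4AAAAAAAAAAf////4AAAAAAAAAAAAf//4AAAAAAAAAAAAD//wAAAAAAAAAAAAB//wAAAAAAAAAAAAAP/gAAAAAAAAAAAAAH/AAAAAAAAAAAAAAA+AAAAAAAAAAAAAAAOAAAAAAAAAAAAAAAAAAAAAAAAAAAAAAAAAAAAAAAAAAAAAAAAAAAAAAAAAAAAAAAAAAAAAAAAAAAAAAAAAAAAAAAAAAAAAAAAAAAAAAAAAAAAAAAAAAAAAAAAAAAAAAAAAAAAAAAAAAAAAAAAAAAAAAAAAAAAAAAAAAAAAAAAAAAAAAAAAAAAAAAAAAAAAAAAAAAAAAAAAAAAAAAAAAAAAAAAAAAAAAAAAAAAAAAAAAAAAAAAAAAAAAAAAAAAAAAAAAAAAAAAAAAAAAAAAAAAAAAAAAAAAAAAAAAAAAAAAAAAAAAAAAAAAAAAAAAAAAAAAAAAAAAAAAAAAAAAAAAAAAAAAAAAAAAAAAAAAAAAAAAAAAAAAAAAAA="/>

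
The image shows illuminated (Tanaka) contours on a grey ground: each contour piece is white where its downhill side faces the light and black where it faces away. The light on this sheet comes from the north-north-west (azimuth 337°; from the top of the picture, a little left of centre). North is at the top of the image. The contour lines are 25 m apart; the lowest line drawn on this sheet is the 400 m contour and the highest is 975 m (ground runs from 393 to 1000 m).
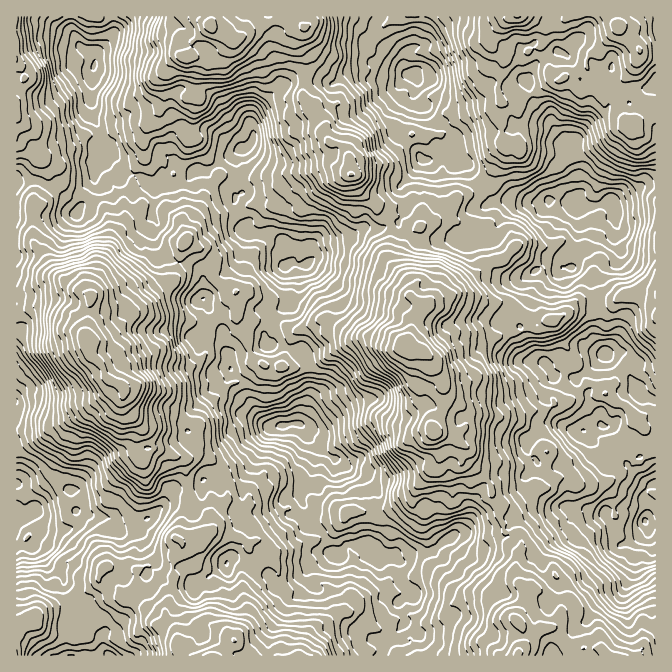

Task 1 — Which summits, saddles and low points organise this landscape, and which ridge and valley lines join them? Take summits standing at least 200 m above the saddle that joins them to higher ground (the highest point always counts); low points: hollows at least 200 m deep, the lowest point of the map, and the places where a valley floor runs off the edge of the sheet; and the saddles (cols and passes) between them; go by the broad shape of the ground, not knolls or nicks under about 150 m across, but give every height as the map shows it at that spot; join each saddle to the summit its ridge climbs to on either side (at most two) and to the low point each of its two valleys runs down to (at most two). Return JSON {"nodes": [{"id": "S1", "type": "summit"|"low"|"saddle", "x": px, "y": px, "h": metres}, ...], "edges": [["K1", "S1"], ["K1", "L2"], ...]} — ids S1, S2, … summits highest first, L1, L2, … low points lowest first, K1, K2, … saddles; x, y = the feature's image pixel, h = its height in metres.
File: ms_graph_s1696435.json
{"nodes": [
{"id": "S1", "type": "summit", "x": 88, "y": 342, "h": 1000},
{"id": "S2", "type": "summit", "x": 408, "y": 347, "h": 974},
{"id": "S3", "type": "summit", "x": 209, "y": 25, "h": 911},
{"id": "S4", "type": "summit", "x": 517, "y": 17, "h": 879},
{"id": "L1", "type": "low", "x": 284, "y": 425, "h": 393},
{"id": "L2", "type": "low", "x": 645, "y": 522, "h": 396},
{"id": "L3", "type": "low", "x": 17, "y": 524, "h": 428},
{"id": "K1", "type": "saddle", "x": 507, "y": 527, "h": 724},
{"id": "K2", "type": "saddle", "x": 189, "y": 488, "h": 688},
{"id": "K3", "type": "saddle", "x": 388, "y": 222, "h": 678},
{"id": "K4", "type": "saddle", "x": 478, "y": 183, "h": 618},
{"id": "K5", "type": "saddle", "x": 288, "y": 348, "h": 597},
{"id": "K6", "type": "saddle", "x": 135, "y": 173, "h": 575}],
"edges": [["K1", "S2"], ["K1", "L1"], ["K1", "L2"], ["K2", "S1"], ["K2", "L1"], ["K2", "L3"], ["K3", "S2"], ["K3", "S3"], ["K3", "L1"], ["K3", "L2"], ["K4", "S2"], ["K4", "S4"], ["K4", "L2"], ["K5", "S1"], ["K5", "S2"], ["K5", "L1"], ["K6", "S1"], ["K6", "S3"], ["K6", "L1"]]}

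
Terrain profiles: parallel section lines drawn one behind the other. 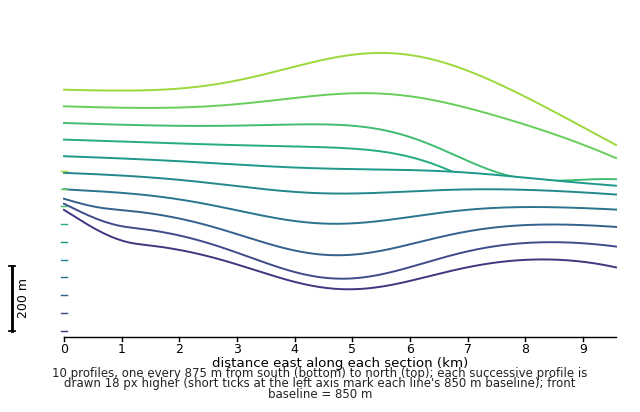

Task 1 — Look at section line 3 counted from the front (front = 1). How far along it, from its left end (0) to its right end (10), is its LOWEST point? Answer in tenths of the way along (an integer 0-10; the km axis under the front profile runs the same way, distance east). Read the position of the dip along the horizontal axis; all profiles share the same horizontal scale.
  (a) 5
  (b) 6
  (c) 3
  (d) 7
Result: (a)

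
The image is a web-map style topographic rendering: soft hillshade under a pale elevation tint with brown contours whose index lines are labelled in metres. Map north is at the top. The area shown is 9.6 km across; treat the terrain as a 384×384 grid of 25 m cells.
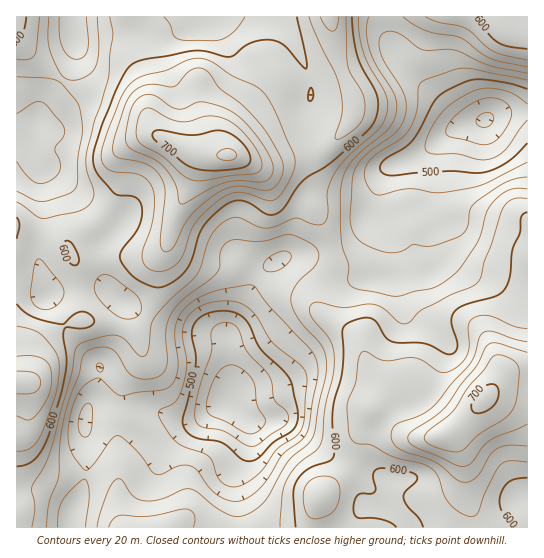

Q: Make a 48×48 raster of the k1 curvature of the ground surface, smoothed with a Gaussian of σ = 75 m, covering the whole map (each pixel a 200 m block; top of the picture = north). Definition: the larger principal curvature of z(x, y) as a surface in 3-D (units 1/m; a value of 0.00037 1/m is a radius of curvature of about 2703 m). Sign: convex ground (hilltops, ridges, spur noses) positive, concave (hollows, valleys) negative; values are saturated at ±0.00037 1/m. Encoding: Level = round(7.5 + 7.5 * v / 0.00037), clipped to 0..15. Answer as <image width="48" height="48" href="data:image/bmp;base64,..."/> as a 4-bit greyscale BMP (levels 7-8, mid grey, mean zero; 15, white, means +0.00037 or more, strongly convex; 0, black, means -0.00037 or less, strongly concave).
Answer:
<image width="48" height="48" href="data:image/bmp;base64,Qk32BAAAAAAAAHYAAAAoAAAAMAAAADAAAAABAAQAAAAAAIAEAAATCwAAEwsAABAAAAAAAAAAAAAAABEREQAiIiIAMzMzAERERABVVVUAZmZmAHd3dwCIiIgAmZmZAKqqqgC7u7sAzMzMAN3d3QDu7u4A////AJqnd4nMqZq7maqqqYi+qaiIiId4mJqpibunZnm8mIm8u8uqqpi+y6d4eIh4mauneJu4Zni8l2aKu6iImqmu7JdoiImYmauVV5qqmIi8l3Z6ymVniru97biJmJmZq7qGV5qZqpisp3Z6ymRneJq8zcmYd3ZnrMqHZ5upqqmbqHeKuoaJh4qrq7qHeHVXvdp3eKy6mZmrqIiaq7q6mauqqauYmqh63tlmeL3KmHermHiqmrvKisu8uruazv//7LlmeM7rhmermIqpiKuXaJaLu8uYrv//67qYmp78dmeqmamZh5qFSHNKu8qXrMzf/suqqo3+dmiqqYirlnh3eXNIrMqquYdo7+yqqYz/hmabqHi9lmVompiZnMqrp2dmjf66qav/l2aaqHndh2VniamZi9qbqHiHeu/rmN3/uauqupvch2ZmeId3etuZmYmamr7smMzvyqmJu7zbmHdmZ4h3acypmZqqmK3tuYrf2VNHrMzKqpmIiJmHaLzKmrqoZW39zYm82mNovLvJmqqqqamGaL3KmaqXU0z9vJqqvLmqvLu3Z4iImqiHirzKiHmYdY/7eKu7vO7uy7y2NWRGm5iJvdy6h2iYic/ZZ7qs3N7sq923NGRHqoit7su8mHiZrNyod6dHq7uGad7IZWeaqZrO2pirqZqqu6qpiJU1i8lmWM3KiJmrqru8qHeamImZmYiZmId2e8dniau6q7qqq6mqmIiIdol3iHiJmIiIjLd4mqu6q8y6qYiamZh3Z4hmeIiImYeIraq7u8zLqqqpd3eJqqmZmYh3d5mYmYeJzJmru87rmHeKh2V4m7mZmIiIiJqpmYiayoaJmr78h2VpmXVorcmIeIiIiHipmYmrq6iId53+dmZoq4eJvrd3iJmHd2eZmbu6msyXZnz/lmeJrKqqzqZmeJmHdmeamdupiJzHZmn/yGZmjMqqzZZneJiJmZqqvaiIh3nKZnjf/IU0jemKu5iJqpiJqru83YZXiHm6h3e97bY0r+h4u4iaq7upmZmryoZWeJq6dlWczMp6/9qHu5eIiJmZiZiJund2aL3adUWcvO7v/9ypvKdmVoiIiYh3qoiIeL79p1jO7v///bu6z9hlV4iIiYdmioeJiJv/7d//7M7+uYiZz/2GaJmIiYd2iYiIdni97v/9uZzamId4nP/rqqqHeIZ3iYd4ZomavO65mazJiId4id/+3Ll2eHVGiYZoeKmJvuuHirupiId3d63sy7qXZ3VGiYdnipd4v+pli6mYiJh3d5zbu7qqh3VFeYd4qoiJz+qHq4iIiJh3d63cy6mZmYZVeIeKu6l5vMupu5mJmZmIeM3tqZmZmZh2eIity6l6upmr3cqIiZmIet7qeJmYmZmYeJzdqImbqYeb3cmJiZiIi+/XaJmZmaqqq83JZWi8qIiJq6mamZiInf+WZ4mYiJvM77ynZWjLmIiHiHeJmZmIrv52ZniYdorO7byXd3nLmIiHd2Z5mYiIv/tmZniZh5vduayYd4m7qZiId3eJiHeJz/h4iImqqru7iA=="/>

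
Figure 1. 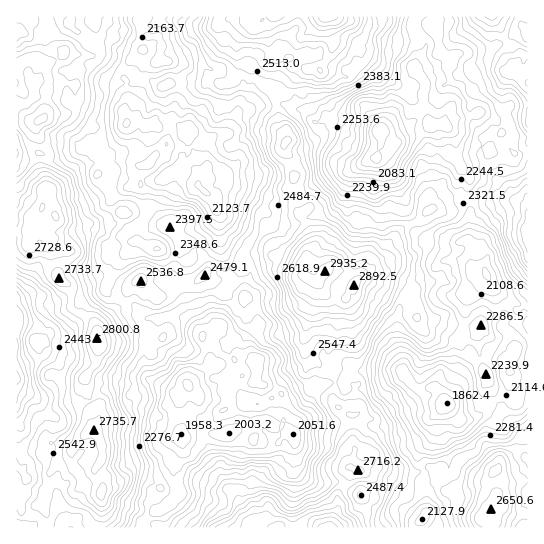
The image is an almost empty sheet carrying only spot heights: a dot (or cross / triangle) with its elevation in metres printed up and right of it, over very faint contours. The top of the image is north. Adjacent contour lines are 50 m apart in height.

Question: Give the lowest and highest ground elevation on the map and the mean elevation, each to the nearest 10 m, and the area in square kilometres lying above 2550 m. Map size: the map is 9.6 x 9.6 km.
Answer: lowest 1810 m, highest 2940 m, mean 2370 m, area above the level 19.8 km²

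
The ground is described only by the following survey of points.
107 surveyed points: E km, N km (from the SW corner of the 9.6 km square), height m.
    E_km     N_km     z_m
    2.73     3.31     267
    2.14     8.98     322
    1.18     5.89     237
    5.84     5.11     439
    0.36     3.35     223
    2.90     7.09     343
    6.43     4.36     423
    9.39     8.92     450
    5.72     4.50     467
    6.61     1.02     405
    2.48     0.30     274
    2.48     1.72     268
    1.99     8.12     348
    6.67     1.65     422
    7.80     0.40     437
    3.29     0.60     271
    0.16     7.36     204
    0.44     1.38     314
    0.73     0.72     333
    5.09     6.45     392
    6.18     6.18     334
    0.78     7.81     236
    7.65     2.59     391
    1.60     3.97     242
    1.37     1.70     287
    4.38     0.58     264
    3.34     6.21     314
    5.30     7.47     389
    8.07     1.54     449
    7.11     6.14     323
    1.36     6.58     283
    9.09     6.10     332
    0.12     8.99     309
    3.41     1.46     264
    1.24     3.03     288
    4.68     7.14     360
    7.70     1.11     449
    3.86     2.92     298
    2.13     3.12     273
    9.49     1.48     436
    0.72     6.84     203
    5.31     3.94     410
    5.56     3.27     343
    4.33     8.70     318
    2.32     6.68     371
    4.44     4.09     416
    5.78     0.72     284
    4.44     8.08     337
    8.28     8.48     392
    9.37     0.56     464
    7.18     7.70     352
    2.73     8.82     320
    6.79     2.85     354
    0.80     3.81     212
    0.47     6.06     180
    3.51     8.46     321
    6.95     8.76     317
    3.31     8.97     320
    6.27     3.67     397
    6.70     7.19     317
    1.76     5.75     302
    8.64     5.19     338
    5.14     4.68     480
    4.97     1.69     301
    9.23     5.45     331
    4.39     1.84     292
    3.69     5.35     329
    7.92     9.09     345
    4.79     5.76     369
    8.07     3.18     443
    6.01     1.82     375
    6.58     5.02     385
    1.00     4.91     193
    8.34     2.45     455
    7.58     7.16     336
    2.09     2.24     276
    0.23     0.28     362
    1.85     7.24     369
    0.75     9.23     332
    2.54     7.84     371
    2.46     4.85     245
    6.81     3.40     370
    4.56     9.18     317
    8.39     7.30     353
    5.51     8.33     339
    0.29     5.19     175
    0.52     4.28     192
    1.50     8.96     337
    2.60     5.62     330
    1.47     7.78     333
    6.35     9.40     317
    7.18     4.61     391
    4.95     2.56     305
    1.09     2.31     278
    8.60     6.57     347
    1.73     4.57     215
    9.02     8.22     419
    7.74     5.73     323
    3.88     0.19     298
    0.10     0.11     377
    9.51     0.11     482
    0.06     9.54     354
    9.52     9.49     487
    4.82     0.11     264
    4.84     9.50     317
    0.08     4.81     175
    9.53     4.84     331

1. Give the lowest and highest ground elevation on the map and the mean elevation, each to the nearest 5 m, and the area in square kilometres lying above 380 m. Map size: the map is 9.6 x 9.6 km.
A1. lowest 175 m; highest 490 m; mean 330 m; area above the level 20.1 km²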